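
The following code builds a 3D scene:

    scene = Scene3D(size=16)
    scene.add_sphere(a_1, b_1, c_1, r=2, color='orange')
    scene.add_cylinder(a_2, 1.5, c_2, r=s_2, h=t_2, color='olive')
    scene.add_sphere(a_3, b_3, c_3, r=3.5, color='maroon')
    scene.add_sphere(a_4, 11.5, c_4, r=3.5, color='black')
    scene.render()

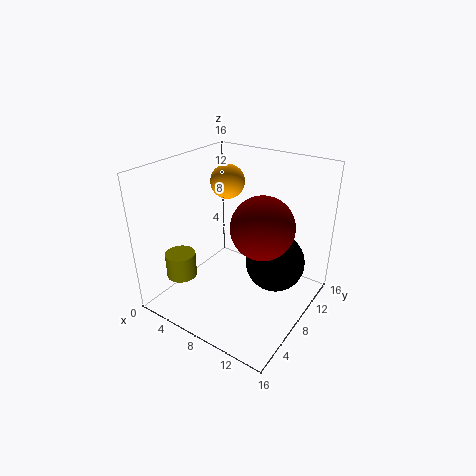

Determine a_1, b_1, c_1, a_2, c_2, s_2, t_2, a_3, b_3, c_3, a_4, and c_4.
a_1 = 4.5; b_1 = 11; c_1 = 13; a_2 = 5.5; c_2 = 6; s_2 = 1.5; t_2 = 2.5; a_3 = 10.5; b_3 = 9; c_3 = 9.5; a_4 = 11; c_4 = 4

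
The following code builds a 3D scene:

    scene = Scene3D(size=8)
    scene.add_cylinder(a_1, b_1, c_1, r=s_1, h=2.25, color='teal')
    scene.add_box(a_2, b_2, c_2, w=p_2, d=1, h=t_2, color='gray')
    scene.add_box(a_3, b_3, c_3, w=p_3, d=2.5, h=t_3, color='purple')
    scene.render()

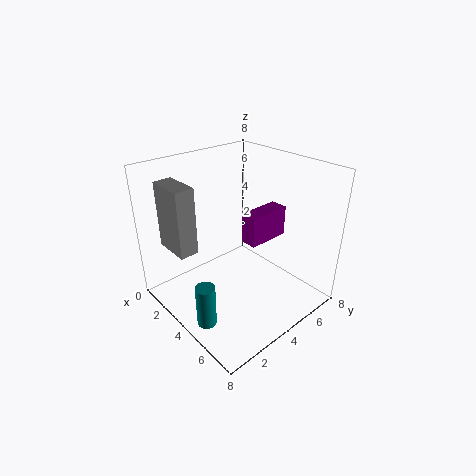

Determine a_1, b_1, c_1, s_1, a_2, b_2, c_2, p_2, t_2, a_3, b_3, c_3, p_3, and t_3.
a_1 = 5.25, b_1 = 0.75, c_1 = 0.75, s_1 = 0.5, a_2 = 1.75, b_2 = 0.5, c_2 = 4, p_2 = 2, t_2 = 3.5, a_3 = 3.75, b_3 = 4.5, c_3 = 3.5, p_3 = 1, t_3 = 1.75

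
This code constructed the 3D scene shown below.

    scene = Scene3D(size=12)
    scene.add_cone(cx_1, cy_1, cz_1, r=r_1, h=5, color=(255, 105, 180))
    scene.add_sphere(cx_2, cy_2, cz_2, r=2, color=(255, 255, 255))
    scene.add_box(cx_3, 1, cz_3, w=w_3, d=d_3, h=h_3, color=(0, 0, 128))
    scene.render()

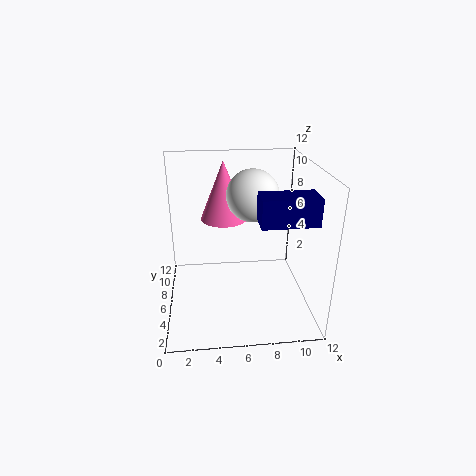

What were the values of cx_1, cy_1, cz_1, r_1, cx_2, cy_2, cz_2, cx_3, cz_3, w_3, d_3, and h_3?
cx_1 = 5
cy_1 = 8
cz_1 = 7
r_1 = 2
cx_2 = 7
cy_2 = 5
cz_2 = 10
cx_3 = 7
cz_3 = 9
w_3 = 4
d_3 = 2
h_3 = 2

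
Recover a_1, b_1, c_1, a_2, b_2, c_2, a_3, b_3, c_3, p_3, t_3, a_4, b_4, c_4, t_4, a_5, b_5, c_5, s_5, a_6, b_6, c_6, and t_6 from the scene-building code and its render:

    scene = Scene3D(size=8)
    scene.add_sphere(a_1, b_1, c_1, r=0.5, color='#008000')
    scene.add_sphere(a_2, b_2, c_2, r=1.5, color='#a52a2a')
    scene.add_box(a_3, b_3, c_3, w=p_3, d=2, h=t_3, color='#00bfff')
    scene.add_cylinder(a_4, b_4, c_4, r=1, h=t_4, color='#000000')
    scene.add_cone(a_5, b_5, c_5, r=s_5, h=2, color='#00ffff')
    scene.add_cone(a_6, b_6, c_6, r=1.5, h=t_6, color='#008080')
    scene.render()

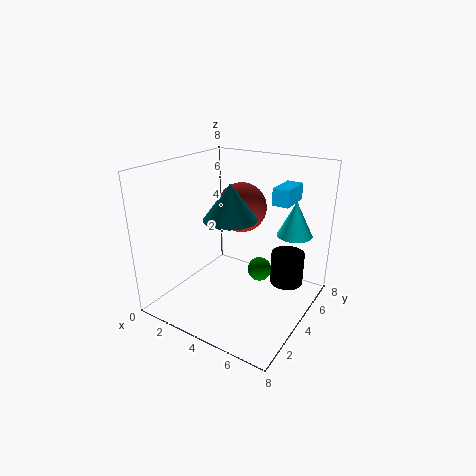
a_1 = 7; b_1 = 1; c_1 = 4.5; a_2 = 3; b_2 = 6; c_2 = 5; a_3 = 5; b_3 = 6; c_3 = 5.5; p_3 = 1; t_3 = 1; a_4 = 6; b_4 = 6.5; c_4 = 0.5; t_4 = 2; a_5 = 6.5; b_5 = 6; c_5 = 4; s_5 = 1; a_6 = 3.5; b_6 = 4; c_6 = 5; t_6 = 2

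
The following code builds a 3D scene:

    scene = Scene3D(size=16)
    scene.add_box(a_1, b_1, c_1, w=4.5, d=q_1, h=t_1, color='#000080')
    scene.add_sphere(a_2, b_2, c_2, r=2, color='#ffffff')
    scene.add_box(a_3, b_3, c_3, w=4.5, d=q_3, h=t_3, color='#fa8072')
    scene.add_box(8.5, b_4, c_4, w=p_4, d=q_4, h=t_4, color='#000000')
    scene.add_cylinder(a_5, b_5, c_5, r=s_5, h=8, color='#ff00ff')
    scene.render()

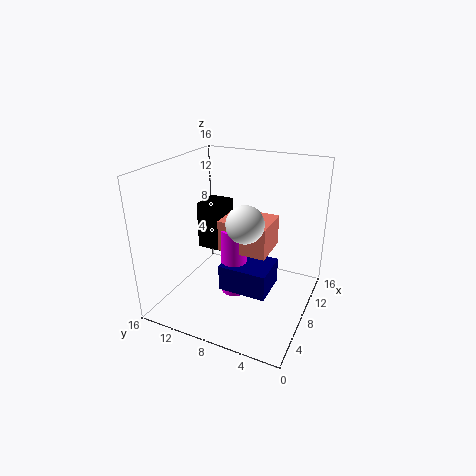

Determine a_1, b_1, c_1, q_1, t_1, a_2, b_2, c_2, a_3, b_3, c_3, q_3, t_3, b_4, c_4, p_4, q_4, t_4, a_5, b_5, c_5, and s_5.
a_1 = 6, b_1 = 4, c_1 = 2, q_1 = 5.5, t_1 = 3, a_2 = 6.5, b_2 = 6.5, c_2 = 10.5, a_3 = 7, b_3 = 4.5, c_3 = 6.5, q_3 = 5.5, t_3 = 3.5, b_4 = 10.5, c_4 = 5.5, p_4 = 3.5, q_4 = 3, t_4 = 5.5, a_5 = 8, b_5 = 8.5, c_5 = 1, s_5 = 1.5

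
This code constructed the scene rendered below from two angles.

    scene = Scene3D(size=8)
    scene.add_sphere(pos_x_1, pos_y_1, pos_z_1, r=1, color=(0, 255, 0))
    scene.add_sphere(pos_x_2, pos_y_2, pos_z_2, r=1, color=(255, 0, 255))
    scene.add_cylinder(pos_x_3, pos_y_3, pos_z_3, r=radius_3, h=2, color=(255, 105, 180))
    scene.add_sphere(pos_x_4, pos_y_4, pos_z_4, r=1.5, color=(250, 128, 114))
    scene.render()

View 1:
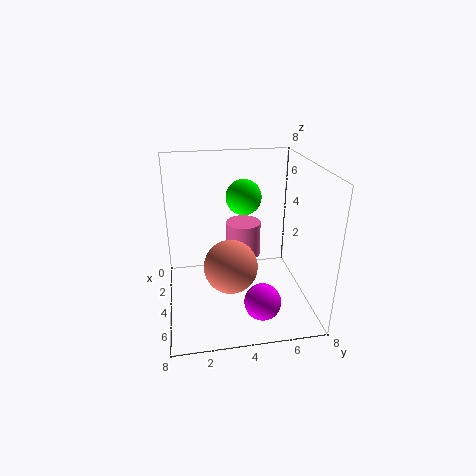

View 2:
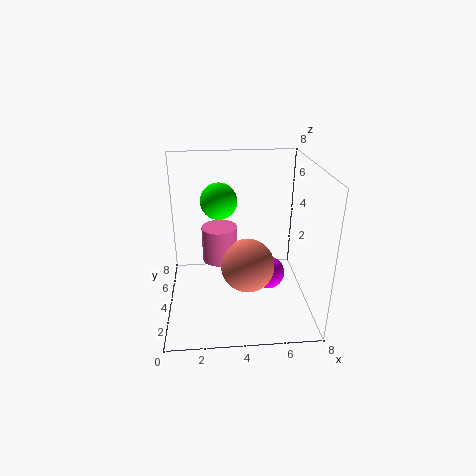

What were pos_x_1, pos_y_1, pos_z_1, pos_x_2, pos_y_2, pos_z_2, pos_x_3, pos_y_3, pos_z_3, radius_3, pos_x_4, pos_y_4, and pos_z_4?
pos_x_1 = 3
pos_y_1 = 4.5
pos_z_1 = 6
pos_x_2 = 6
pos_y_2 = 5
pos_z_2 = 1
pos_x_3 = 3
pos_y_3 = 4.5
pos_z_3 = 2.5
radius_3 = 1
pos_x_4 = 4.5
pos_y_4 = 3.5
pos_z_4 = 2.5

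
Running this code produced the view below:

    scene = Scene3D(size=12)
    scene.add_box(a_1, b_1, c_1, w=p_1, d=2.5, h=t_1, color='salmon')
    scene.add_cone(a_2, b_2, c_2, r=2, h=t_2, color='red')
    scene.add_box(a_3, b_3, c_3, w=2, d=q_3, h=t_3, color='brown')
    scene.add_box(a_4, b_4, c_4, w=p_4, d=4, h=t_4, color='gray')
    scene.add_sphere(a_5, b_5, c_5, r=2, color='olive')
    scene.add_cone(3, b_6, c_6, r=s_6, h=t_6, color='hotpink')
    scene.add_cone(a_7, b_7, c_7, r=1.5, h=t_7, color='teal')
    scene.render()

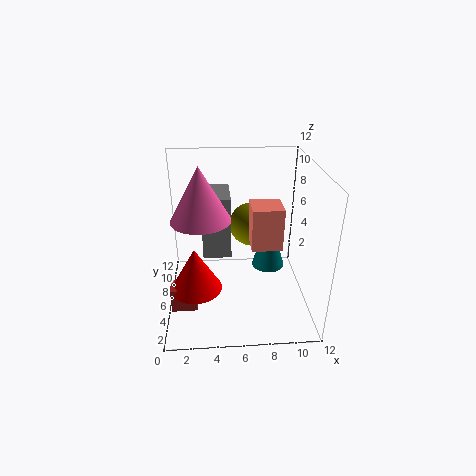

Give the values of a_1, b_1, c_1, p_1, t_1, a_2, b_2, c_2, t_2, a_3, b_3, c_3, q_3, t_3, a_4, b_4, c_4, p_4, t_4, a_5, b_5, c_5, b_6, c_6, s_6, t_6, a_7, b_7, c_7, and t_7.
a_1 = 7; b_1 = 4.5; c_1 = 5.5; p_1 = 2.5; t_1 = 3.5; a_2 = 2.5; b_2 = 3.5; c_2 = 3; t_2 = 3.5; a_3 = 0.5; b_3 = 2.5; c_3 = 1.5; q_3 = 1.5; t_3 = 2; a_4 = 3; b_4 = 7; c_4 = 3.5; p_4 = 2.5; t_4 = 5.5; a_5 = 7.5; b_5 = 9.5; c_5 = 5.5; b_6 = 6.5; c_6 = 7.5; s_6 = 2.5; t_6 = 4.5; a_7 = 9; b_7 = 8; c_7 = 2; t_7 = 5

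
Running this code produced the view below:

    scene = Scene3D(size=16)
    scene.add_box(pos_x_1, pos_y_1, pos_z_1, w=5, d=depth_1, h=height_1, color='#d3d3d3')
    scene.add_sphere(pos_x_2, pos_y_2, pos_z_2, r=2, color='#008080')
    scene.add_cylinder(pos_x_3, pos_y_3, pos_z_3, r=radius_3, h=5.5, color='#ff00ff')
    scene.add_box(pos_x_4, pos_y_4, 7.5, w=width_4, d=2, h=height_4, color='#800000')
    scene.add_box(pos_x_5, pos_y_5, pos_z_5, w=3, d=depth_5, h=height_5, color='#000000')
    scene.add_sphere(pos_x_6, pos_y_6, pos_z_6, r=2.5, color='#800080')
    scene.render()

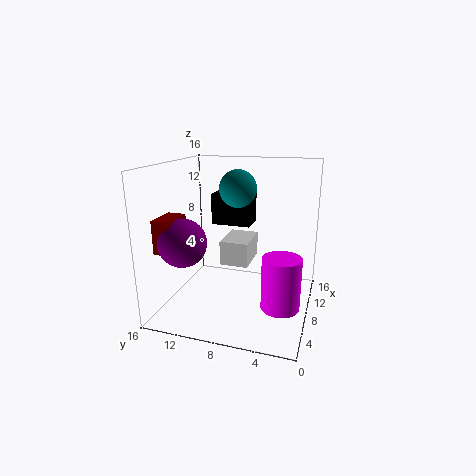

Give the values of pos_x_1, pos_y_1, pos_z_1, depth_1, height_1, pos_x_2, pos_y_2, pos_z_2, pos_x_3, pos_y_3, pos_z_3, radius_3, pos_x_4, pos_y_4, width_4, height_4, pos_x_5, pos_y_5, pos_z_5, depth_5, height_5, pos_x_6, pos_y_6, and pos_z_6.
pos_x_1 = 10; pos_y_1 = 7.5; pos_z_1 = 3.5; depth_1 = 3.5; height_1 = 3; pos_x_2 = 8; pos_y_2 = 8; pos_z_2 = 13.5; pos_x_3 = 5; pos_y_3 = 2.5; pos_z_3 = 2; radius_3 = 2; pos_x_4 = 2; pos_y_4 = 13; width_4 = 3.5; height_4 = 3.5; pos_x_5 = 9; pos_y_5 = 7; pos_z_5 = 9; depth_5 = 4.5; height_5 = 3.5; pos_x_6 = 3.5; pos_y_6 = 12.5; pos_z_6 = 8.5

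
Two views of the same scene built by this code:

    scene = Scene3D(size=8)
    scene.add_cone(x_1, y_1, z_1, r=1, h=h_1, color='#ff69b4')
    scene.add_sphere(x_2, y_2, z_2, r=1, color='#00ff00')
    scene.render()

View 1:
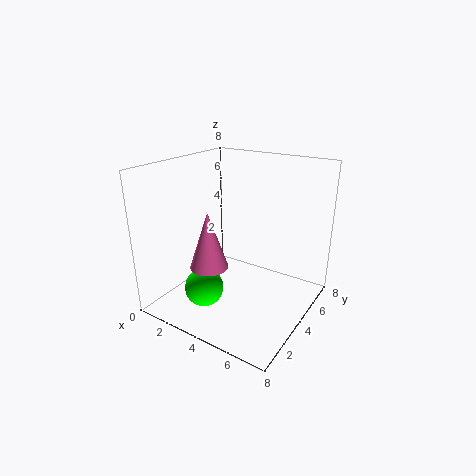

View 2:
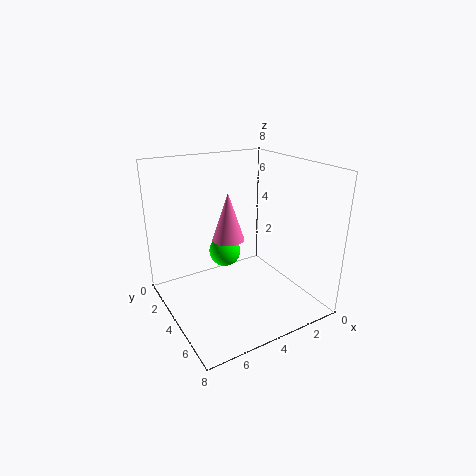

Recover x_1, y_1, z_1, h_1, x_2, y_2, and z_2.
x_1 = 3.5
y_1 = 2
z_1 = 3
h_1 = 3
x_2 = 3.5
y_2 = 1.5
z_2 = 2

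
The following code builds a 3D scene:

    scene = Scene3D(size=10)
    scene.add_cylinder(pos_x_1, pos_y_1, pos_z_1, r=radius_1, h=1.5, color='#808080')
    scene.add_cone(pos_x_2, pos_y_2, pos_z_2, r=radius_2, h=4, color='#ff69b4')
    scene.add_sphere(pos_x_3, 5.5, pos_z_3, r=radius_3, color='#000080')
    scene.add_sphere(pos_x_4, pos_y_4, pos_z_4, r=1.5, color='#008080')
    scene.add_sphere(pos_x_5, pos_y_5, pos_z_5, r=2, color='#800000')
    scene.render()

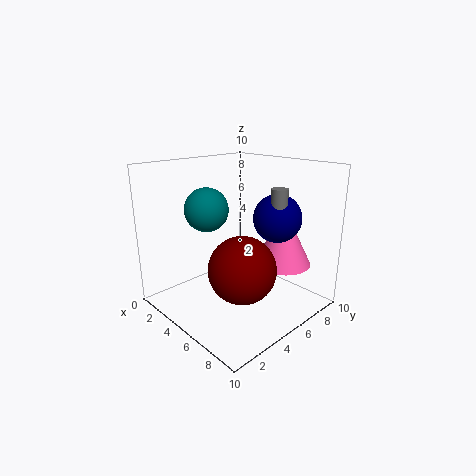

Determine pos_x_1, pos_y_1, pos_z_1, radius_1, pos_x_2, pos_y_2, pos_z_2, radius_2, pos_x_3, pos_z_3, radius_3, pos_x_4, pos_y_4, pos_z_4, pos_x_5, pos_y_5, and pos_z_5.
pos_x_1 = 8.5, pos_y_1 = 5, pos_z_1 = 7.5, radius_1 = 0.5, pos_x_2 = 7, pos_y_2 = 7.5, pos_z_2 = 3, radius_2 = 2, pos_x_3 = 8, pos_z_3 = 7, radius_3 = 1.5, pos_x_4 = 3.5, pos_y_4 = 3.5, pos_z_4 = 7, pos_x_5 = 8, pos_y_5 = 2.5, pos_z_5 = 4.5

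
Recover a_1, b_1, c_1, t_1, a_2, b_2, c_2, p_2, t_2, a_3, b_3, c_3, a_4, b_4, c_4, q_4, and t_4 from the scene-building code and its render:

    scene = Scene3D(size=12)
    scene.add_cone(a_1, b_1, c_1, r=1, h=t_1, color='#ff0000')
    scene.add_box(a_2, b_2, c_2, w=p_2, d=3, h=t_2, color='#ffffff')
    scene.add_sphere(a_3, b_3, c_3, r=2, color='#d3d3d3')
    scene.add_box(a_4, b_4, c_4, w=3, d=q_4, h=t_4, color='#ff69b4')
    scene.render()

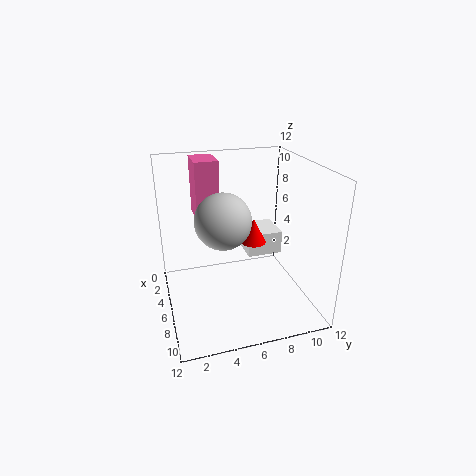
a_1 = 7; b_1 = 7; c_1 = 6; t_1 = 2; a_2 = 3; b_2 = 7; c_2 = 4; p_2 = 3; t_2 = 2; a_3 = 9; b_3 = 4; c_3 = 9; a_4 = 1; b_4 = 3; c_4 = 7; q_4 = 2; t_4 = 5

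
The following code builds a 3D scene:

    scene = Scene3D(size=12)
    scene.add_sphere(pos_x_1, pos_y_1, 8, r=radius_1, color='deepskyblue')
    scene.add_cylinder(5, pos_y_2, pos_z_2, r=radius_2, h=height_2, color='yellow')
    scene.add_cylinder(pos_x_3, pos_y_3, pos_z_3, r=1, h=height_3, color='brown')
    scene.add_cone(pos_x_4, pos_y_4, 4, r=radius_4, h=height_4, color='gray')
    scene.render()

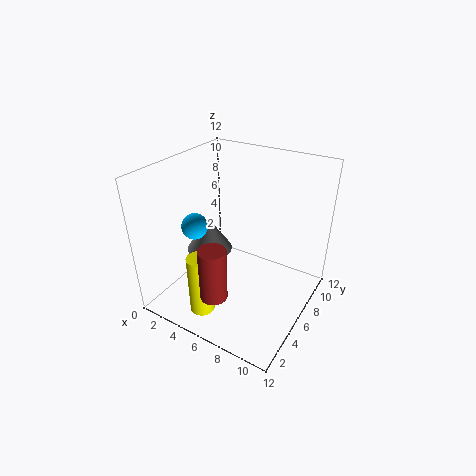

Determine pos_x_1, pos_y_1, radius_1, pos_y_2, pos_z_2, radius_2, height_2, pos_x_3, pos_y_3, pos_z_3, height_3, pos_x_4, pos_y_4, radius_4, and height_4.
pos_x_1 = 4; pos_y_1 = 3; radius_1 = 1; pos_y_2 = 2; pos_z_2 = 1; radius_2 = 1; height_2 = 5; pos_x_3 = 7; pos_y_3 = 1; pos_z_3 = 4; height_3 = 4; pos_x_4 = 3; pos_y_4 = 6; radius_4 = 2; height_4 = 3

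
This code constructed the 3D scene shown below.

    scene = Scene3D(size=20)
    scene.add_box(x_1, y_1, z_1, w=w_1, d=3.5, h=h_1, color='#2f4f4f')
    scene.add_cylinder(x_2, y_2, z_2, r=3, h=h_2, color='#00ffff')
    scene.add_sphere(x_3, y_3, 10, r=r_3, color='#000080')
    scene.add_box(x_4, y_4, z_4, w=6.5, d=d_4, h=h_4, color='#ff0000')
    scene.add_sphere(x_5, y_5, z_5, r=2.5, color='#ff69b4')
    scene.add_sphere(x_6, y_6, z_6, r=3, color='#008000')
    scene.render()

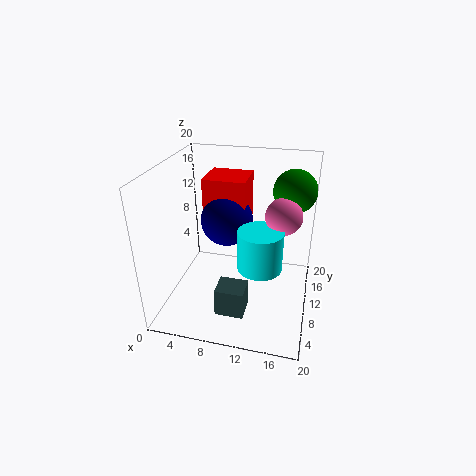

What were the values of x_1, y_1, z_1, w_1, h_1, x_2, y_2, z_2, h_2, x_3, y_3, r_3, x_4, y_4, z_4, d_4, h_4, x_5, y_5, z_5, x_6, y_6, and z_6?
x_1 = 8; y_1 = 4.5; z_1 = 0.5; w_1 = 4; h_1 = 4; x_2 = 13.5; y_2 = 8; z_2 = 7; h_2 = 5.5; x_3 = 7; y_3 = 15; r_3 = 4; x_4 = 3.5; y_4 = 14; z_4 = 9; d_4 = 6; h_4 = 7.5; x_5 = 16; y_5 = 11; z_5 = 13.5; x_6 = 17; y_6 = 14; z_6 = 16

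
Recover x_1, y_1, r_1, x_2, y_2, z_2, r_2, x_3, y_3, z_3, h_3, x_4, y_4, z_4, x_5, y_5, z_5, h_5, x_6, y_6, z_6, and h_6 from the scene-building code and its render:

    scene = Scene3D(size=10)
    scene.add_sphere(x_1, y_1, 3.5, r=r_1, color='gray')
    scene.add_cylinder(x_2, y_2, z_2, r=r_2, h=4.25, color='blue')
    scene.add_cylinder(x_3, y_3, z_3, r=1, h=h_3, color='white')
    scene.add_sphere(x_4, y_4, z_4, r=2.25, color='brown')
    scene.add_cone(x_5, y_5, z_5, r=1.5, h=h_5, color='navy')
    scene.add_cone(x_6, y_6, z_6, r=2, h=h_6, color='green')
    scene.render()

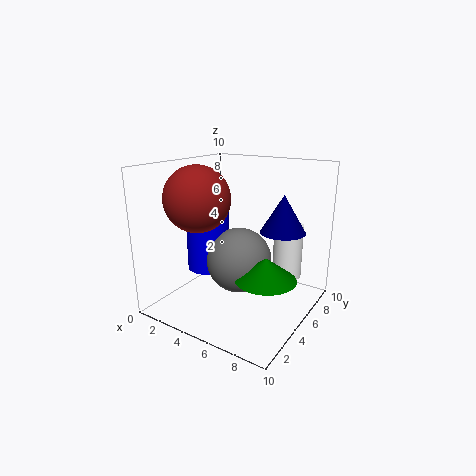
x_1 = 5.25
y_1 = 4.75
r_1 = 2.25
x_2 = 2.75
y_2 = 4.5
z_2 = 2.5
r_2 = 1.5
x_3 = 8
y_3 = 6.75
z_3 = 2.25
h_3 = 3.75
x_4 = 2.75
y_4 = 3.5
z_4 = 7.75
x_5 = 8
y_5 = 5.75
z_5 = 5.75
h_5 = 2.5
x_6 = 7.75
y_6 = 4
z_6 = 3
h_6 = 1.5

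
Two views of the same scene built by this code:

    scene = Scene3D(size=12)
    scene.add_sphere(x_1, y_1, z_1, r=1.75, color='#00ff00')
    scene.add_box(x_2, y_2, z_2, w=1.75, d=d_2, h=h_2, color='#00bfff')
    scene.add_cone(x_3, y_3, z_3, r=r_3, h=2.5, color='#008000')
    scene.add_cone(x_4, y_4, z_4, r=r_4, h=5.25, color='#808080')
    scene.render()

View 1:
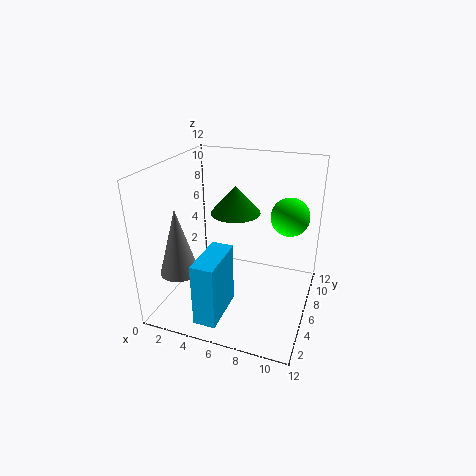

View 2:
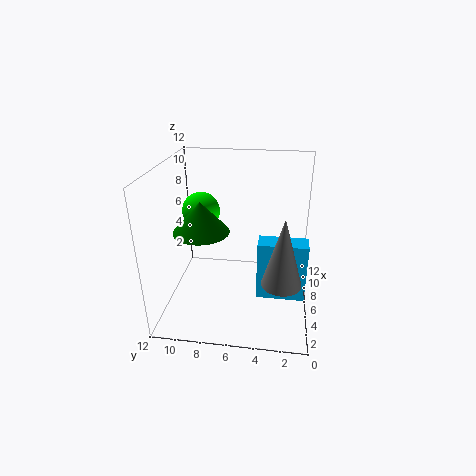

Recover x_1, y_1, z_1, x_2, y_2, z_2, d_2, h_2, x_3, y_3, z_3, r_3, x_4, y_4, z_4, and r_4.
x_1 = 9.5; y_1 = 10; z_1 = 6.75; x_2 = 4.5; y_2 = 0.25; z_2 = 1.25; d_2 = 4; h_2 = 5; x_3 = 4.75; y_3 = 8.75; z_3 = 7; r_3 = 2.25; x_4 = 2.5; y_4 = 2.25; z_4 = 4.25; r_4 = 1.5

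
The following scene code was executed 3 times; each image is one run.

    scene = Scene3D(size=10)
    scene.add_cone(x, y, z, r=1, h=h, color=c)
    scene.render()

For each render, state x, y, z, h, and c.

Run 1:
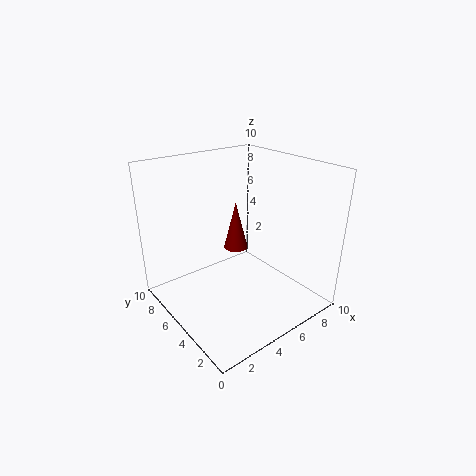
x = 7.5; y = 8.5; z = 2; h = 4; c = 'maroon'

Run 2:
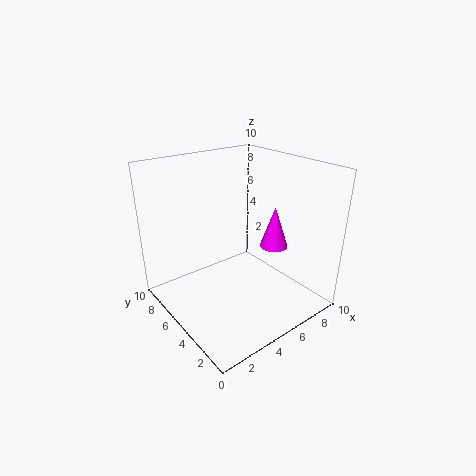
x = 7.5; y = 4; z = 4; h = 3; c = 'magenta'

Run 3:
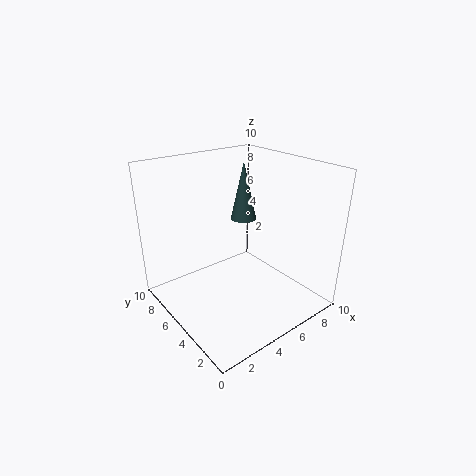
x = 7.5; y = 7.5; z = 5; h = 4.5; c = 'darkslategray'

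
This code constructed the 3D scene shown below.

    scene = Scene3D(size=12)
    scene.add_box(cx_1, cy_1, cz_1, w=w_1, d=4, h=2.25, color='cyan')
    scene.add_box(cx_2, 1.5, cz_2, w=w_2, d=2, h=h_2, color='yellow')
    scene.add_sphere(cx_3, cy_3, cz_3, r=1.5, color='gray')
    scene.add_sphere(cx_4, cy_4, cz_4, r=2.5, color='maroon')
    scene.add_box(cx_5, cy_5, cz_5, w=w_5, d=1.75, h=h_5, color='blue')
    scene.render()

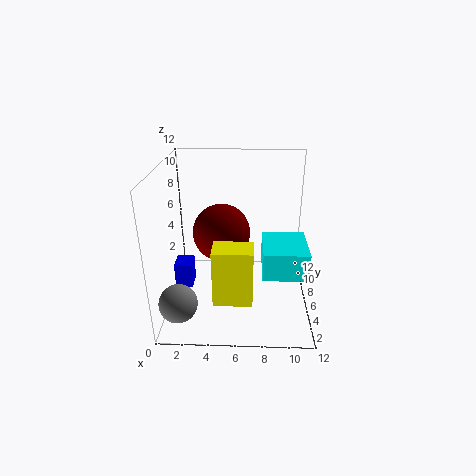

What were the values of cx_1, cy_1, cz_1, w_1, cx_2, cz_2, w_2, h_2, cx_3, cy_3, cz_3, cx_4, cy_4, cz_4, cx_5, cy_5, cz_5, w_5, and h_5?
cx_1 = 8, cy_1 = 2.75, cz_1 = 4, w_1 = 3.5, cx_2 = 4.25, cz_2 = 2.5, w_2 = 3, h_2 = 4.5, cx_3 = 1.5, cy_3 = 2, cz_3 = 2.25, cx_4 = 4.5, cy_4 = 7.5, cz_4 = 5.75, cx_5 = 0.5, cy_5 = 5.5, cz_5 = 1.25, w_5 = 1.5, h_5 = 2.25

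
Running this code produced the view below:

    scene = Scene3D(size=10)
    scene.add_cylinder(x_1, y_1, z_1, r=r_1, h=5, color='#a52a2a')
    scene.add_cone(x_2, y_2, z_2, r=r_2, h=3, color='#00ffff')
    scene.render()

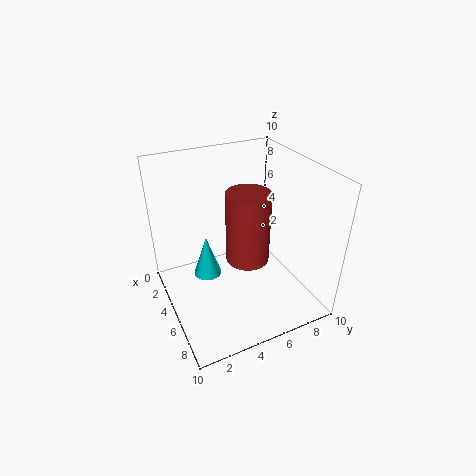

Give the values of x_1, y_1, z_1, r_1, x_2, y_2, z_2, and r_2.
x_1 = 5.5
y_1 = 5.5
z_1 = 3.5
r_1 = 1.5
x_2 = 4
y_2 = 3
z_2 = 2
r_2 = 1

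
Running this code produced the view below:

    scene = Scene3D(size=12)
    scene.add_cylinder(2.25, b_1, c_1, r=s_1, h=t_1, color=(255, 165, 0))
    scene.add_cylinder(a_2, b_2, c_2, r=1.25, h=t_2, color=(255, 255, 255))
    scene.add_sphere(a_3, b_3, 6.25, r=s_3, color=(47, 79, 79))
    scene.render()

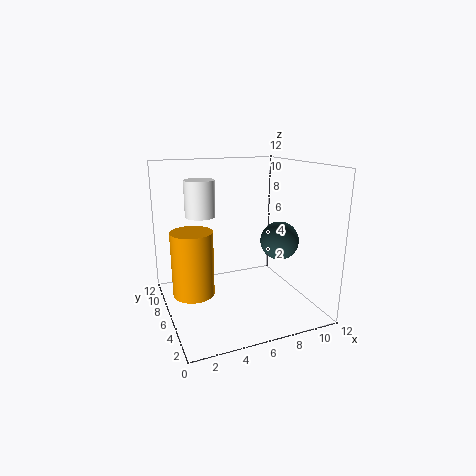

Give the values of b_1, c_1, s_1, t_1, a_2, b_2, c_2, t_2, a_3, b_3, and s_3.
b_1 = 6.75
c_1 = 1.25
s_1 = 1.75
t_1 = 5.5
a_2 = 3.25
b_2 = 7.5
c_2 = 7.75
t_2 = 3
a_3 = 8.5
b_3 = 3.5
s_3 = 1.5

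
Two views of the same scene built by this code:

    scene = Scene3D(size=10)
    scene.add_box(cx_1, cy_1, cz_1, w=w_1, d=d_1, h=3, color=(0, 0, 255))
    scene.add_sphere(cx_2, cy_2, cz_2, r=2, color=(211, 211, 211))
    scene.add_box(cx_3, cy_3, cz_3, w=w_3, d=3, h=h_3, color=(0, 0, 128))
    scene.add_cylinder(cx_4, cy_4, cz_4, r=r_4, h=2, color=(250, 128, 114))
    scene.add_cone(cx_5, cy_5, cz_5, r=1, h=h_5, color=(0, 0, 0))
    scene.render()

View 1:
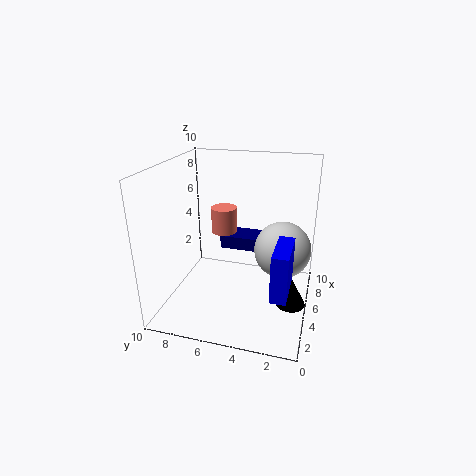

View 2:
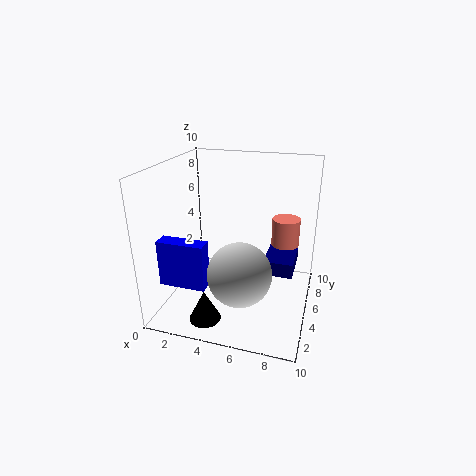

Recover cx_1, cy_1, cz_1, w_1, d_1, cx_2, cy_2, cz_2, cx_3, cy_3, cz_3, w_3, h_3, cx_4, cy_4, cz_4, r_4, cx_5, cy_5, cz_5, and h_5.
cx_1 = 1, cy_1 = 1, cz_1 = 3, w_1 = 3, d_1 = 1, cx_2 = 6, cy_2 = 2, cz_2 = 4, cx_3 = 7, cy_3 = 4, cz_3 = 3, w_3 = 2, h_3 = 1, cx_4 = 8, cy_4 = 7, cz_4 = 4, r_4 = 1, cx_5 = 4, cy_5 = 1, cz_5 = 1, h_5 = 2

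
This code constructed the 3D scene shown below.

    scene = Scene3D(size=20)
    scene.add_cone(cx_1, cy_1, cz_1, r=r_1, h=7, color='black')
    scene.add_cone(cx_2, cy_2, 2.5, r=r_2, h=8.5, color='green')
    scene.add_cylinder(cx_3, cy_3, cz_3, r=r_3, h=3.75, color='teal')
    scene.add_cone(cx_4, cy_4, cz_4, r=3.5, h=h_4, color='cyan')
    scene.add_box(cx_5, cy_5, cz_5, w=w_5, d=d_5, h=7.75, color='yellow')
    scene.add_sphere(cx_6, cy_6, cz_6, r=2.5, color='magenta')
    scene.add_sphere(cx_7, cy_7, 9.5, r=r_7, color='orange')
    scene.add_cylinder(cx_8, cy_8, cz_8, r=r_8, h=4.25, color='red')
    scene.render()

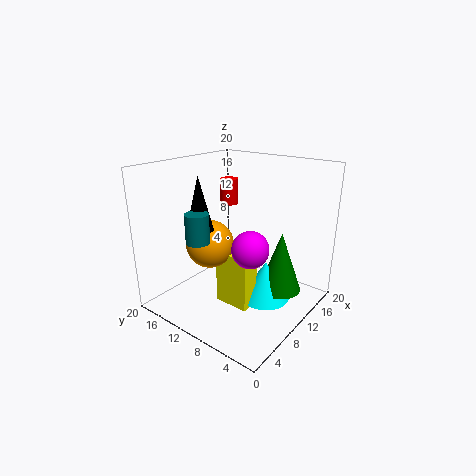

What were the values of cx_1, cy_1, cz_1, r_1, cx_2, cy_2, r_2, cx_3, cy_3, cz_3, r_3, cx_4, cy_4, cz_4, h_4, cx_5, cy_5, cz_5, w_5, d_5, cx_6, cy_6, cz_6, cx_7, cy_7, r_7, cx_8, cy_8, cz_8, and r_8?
cx_1 = 5, cy_1 = 12.25, cz_1 = 12.25, r_1 = 1.75, cx_2 = 13, cy_2 = 4.75, r_2 = 3, cx_3 = 3.5, cy_3 = 11.25, cz_3 = 11.25, r_3 = 1.5, cx_4 = 11.5, cy_4 = 6.25, cz_4 = 1.25, h_4 = 5.5, cx_5 = 7.25, cy_5 = 6.75, cz_5 = 0.75, w_5 = 2.75, d_5 = 5, cx_6 = 8.75, cy_6 = 7, cz_6 = 9.5, cx_7 = 7, cy_7 = 12.5, r_7 = 3.25, cx_8 = 18.25, cy_8 = 18.25, cz_8 = 11.5, r_8 = 1.5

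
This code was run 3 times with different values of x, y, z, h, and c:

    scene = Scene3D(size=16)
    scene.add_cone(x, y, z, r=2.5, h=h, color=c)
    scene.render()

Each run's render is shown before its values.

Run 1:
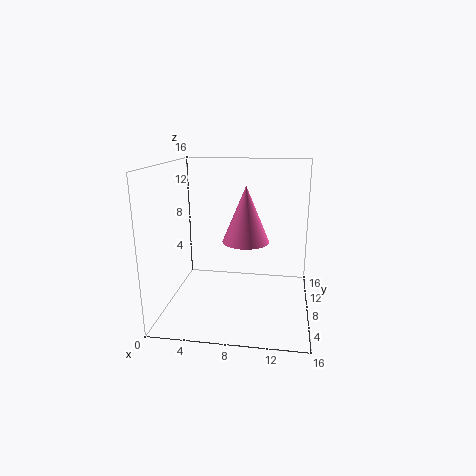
x = 9, y = 7, z = 8, h = 6, c = 'hotpink'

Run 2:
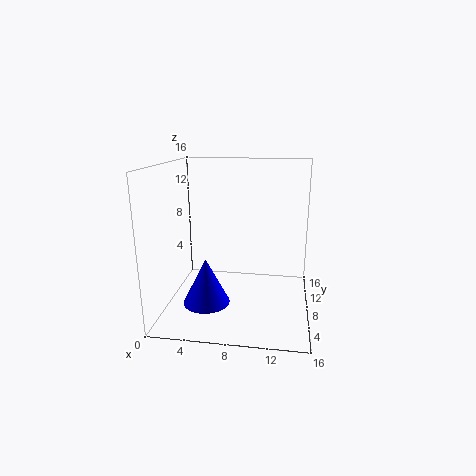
x = 5, y = 5, z = 1.5, h = 5, c = 'blue'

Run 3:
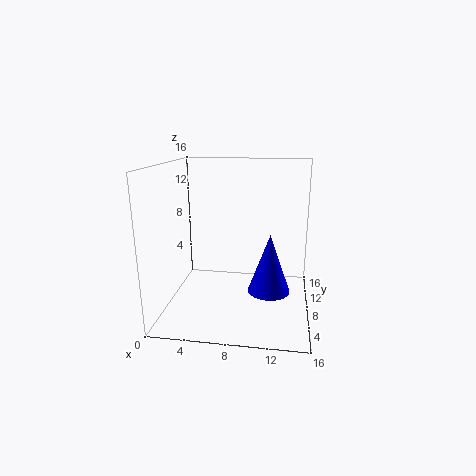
x = 11.5, y = 9.5, z = 1, h = 7, c = 'blue'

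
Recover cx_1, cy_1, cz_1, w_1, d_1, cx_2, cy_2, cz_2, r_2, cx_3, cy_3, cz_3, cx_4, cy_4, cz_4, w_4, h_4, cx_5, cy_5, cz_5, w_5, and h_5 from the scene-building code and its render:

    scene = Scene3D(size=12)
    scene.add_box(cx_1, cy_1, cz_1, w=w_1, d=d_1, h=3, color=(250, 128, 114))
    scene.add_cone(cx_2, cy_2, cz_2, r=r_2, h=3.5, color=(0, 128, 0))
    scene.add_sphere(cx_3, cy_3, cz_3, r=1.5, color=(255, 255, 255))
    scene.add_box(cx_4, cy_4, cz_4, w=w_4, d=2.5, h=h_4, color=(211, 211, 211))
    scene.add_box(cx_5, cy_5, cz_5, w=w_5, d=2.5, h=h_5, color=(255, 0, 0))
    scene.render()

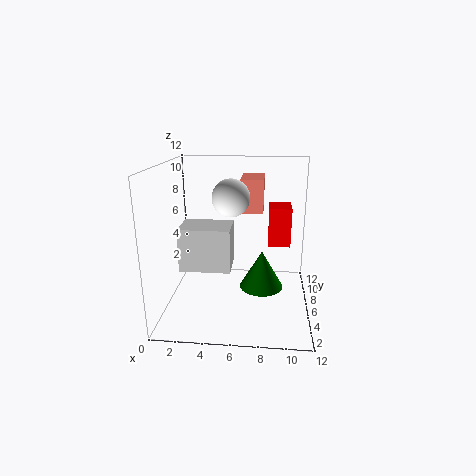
cx_1 = 6; cy_1 = 8; cz_1 = 7.5; w_1 = 2; d_1 = 3.5; cx_2 = 8; cy_2 = 8; cz_2 = 0.5; r_2 = 2; cx_3 = 5.5; cy_3 = 5.5; cz_3 = 9.5; cx_4 = 2.5; cy_4 = 0.5; cz_4 = 5.5; w_4 = 3.5; h_4 = 3; cx_5 = 8.5; cy_5 = 8; cz_5 = 4.5; w_5 = 2; h_5 = 3.5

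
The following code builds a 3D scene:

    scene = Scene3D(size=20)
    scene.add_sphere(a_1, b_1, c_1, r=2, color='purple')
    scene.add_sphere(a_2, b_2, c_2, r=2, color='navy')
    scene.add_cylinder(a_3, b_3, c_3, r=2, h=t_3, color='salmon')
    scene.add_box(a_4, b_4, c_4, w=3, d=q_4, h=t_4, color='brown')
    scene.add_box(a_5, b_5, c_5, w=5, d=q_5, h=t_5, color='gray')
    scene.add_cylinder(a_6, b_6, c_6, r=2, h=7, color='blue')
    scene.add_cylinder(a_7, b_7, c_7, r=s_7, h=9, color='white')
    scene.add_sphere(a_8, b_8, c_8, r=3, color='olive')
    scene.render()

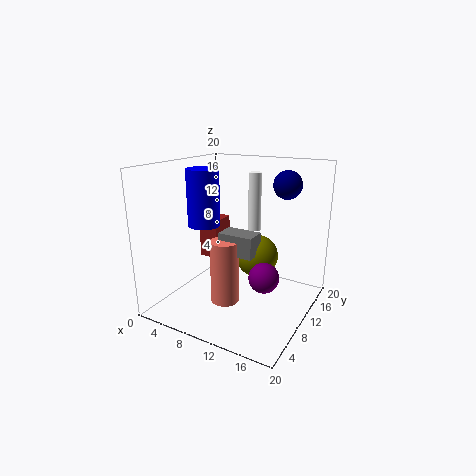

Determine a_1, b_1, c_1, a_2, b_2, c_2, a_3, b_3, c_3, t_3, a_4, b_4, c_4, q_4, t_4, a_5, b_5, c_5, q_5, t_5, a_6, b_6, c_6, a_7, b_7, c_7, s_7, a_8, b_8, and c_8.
a_1 = 15; b_1 = 8; c_1 = 6; a_2 = 15; b_2 = 15; c_2 = 17; a_3 = 9; b_3 = 8; c_3 = 1; t_3 = 9; a_4 = 2; b_4 = 12; c_4 = 5; q_4 = 4; t_4 = 6; a_5 = 8; b_5 = 8; c_5 = 8; q_5 = 3; t_5 = 3; a_6 = 8; b_6 = 5; c_6 = 13; a_7 = 9; b_7 = 17; c_7 = 9; s_7 = 1; a_8 = 12; b_8 = 12; c_8 = 7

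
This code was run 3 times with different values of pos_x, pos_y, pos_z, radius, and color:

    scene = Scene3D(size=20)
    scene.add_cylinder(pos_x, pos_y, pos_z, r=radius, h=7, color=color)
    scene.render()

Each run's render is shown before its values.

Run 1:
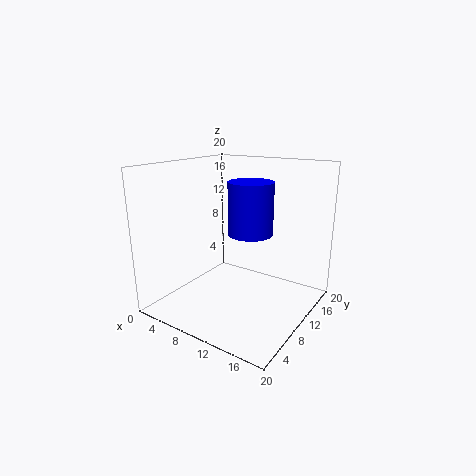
pos_x = 12, pos_y = 10, pos_z = 11, radius = 3, color = 'blue'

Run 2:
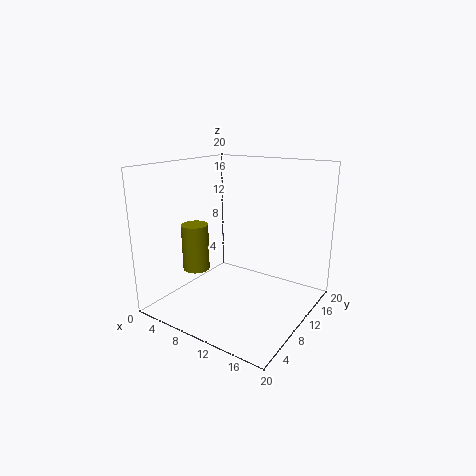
pos_x = 3, pos_y = 9, pos_z = 4, radius = 2, color = 'olive'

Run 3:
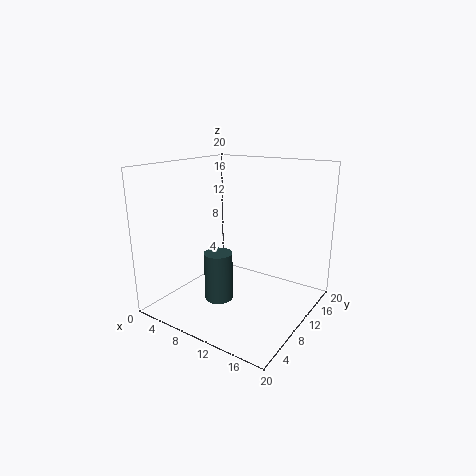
pos_x = 8, pos_y = 8, pos_z = 1, radius = 2, color = 'darkslategray'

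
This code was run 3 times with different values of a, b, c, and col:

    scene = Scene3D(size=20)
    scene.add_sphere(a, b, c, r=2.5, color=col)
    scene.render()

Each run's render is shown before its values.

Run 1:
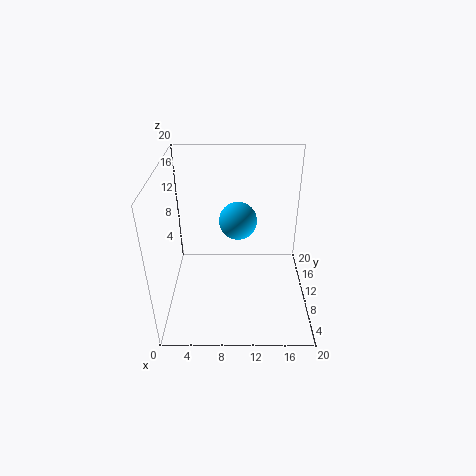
a = 10, b = 9.5, c = 13, col = 'deepskyblue'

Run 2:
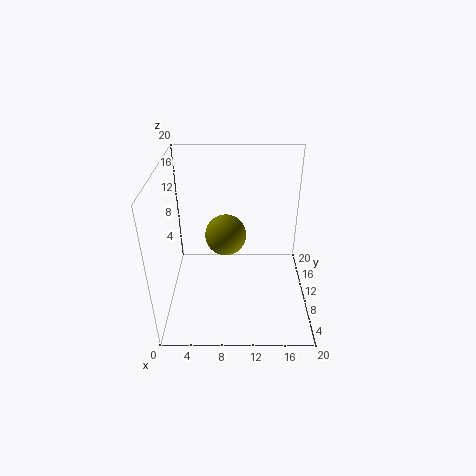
a = 8.5, b = 6, c = 13, col = 'olive'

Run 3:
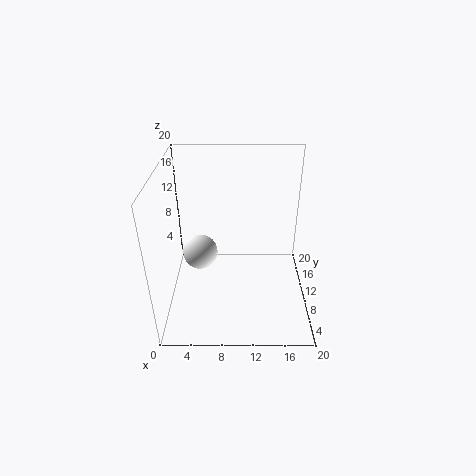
a = 4.5, b = 11, c = 7, col = 'white'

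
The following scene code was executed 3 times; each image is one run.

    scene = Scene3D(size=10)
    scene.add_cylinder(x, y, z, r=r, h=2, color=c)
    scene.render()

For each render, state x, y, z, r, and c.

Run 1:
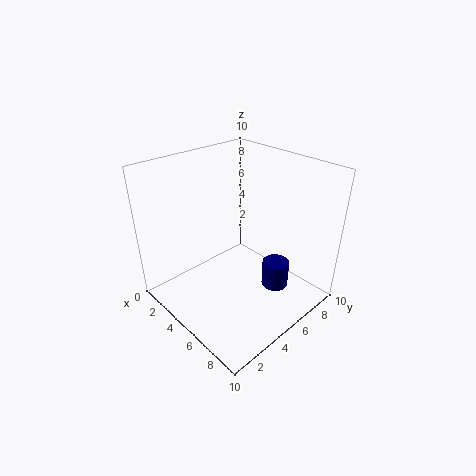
x = 6.5; y = 7.5; z = 0.5; r = 1; c = 'navy'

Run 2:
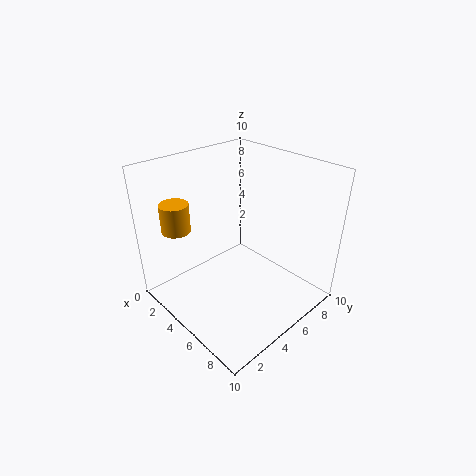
x = 2; y = 2; z = 5.5; r = 1; c = 'orange'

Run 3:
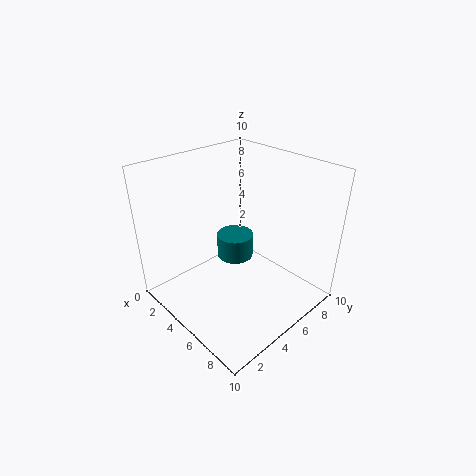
x = 2; y = 7.5; z = 1; r = 1.5; c = 'teal'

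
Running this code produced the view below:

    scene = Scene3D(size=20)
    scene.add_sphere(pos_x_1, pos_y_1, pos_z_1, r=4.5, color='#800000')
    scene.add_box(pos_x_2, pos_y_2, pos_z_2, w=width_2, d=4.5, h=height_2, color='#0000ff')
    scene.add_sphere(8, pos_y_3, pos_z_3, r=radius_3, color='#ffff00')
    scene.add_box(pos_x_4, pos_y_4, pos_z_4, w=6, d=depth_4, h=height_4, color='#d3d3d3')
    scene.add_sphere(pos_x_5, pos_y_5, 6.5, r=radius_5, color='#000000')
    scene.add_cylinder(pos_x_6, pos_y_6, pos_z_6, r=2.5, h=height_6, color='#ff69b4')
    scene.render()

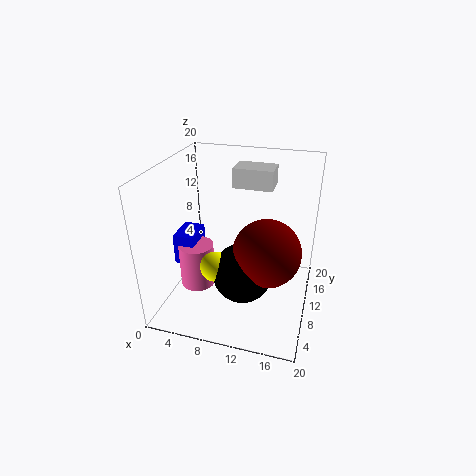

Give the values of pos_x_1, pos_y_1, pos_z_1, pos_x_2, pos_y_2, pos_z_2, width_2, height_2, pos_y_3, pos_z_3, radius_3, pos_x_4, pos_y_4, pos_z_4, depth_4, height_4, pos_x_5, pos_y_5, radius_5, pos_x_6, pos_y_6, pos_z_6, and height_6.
pos_x_1 = 14.5
pos_y_1 = 8
pos_z_1 = 9.5
pos_x_2 = 1
pos_y_2 = 8
pos_z_2 = 5.5
width_2 = 3
height_2 = 4.5
pos_y_3 = 6
pos_z_3 = 7.5
radius_3 = 2
pos_x_4 = 7.5
pos_y_4 = 15.5
pos_z_4 = 15
depth_4 = 4
height_4 = 3
pos_x_5 = 11.5
pos_y_5 = 7
radius_5 = 4
pos_x_6 = 4
pos_y_6 = 9
pos_z_6 = 2
height_6 = 6.5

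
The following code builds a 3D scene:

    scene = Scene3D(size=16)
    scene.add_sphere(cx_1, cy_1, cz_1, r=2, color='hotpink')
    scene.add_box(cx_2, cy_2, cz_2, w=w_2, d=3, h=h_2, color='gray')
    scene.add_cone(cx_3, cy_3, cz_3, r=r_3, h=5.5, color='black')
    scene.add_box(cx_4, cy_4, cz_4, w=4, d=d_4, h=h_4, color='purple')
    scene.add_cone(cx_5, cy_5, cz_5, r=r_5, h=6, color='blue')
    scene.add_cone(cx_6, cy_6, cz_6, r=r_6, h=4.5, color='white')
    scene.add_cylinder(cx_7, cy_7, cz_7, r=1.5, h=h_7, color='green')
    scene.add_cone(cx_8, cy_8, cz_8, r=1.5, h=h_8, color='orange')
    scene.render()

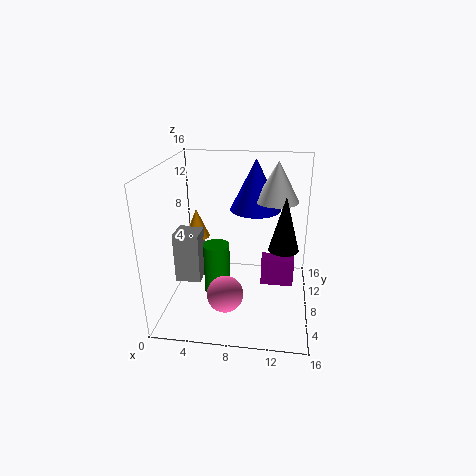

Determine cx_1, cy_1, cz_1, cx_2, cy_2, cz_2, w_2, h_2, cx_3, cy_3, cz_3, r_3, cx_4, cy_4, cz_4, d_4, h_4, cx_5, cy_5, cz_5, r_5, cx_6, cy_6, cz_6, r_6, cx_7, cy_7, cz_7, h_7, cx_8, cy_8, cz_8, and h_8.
cx_1 = 7, cy_1 = 5, cz_1 = 2.5, cx_2 = 0.5, cy_2 = 7.5, cz_2 = 2, w_2 = 3, h_2 = 6, cx_3 = 13, cy_3 = 5, cz_3 = 8.5, r_3 = 1.5, cx_4 = 10.5, cy_4 = 10.5, cz_4 = 0.5, d_4 = 2, h_4 = 3.5, cx_5 = 9.5, cy_5 = 12, cz_5 = 10, r_5 = 3, cx_6 = 12, cy_6 = 11, cz_6 = 11.5, r_6 = 2.5, cx_7 = 5.5, cy_7 = 8, cz_7 = 1, h_7 = 6, cx_8 = 2.5, cy_8 = 11, cz_8 = 6.5, h_8 = 3.5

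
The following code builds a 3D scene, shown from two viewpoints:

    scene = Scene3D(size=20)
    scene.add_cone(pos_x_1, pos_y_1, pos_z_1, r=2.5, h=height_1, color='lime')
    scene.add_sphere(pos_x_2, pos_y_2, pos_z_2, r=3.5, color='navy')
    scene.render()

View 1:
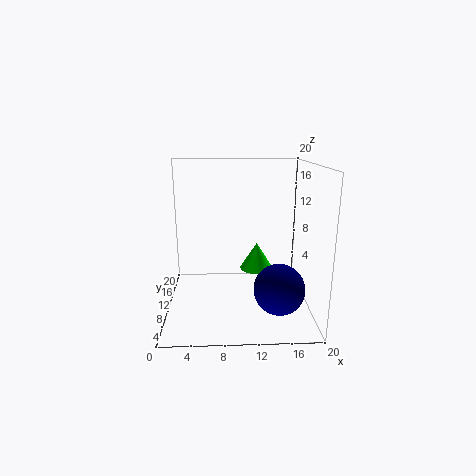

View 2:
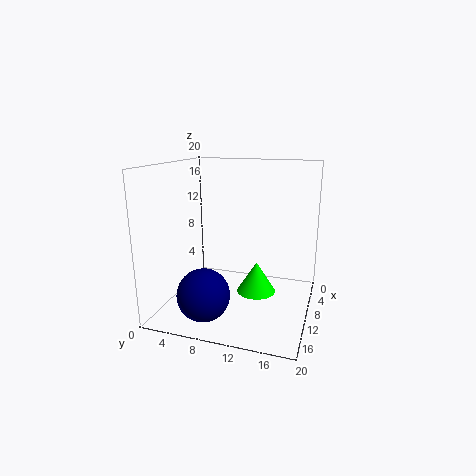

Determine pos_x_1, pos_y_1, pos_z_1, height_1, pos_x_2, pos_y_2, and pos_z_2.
pos_x_1 = 13
pos_y_1 = 13.5
pos_z_1 = 4
height_1 = 4
pos_x_2 = 15.5
pos_y_2 = 7
pos_z_2 = 3.5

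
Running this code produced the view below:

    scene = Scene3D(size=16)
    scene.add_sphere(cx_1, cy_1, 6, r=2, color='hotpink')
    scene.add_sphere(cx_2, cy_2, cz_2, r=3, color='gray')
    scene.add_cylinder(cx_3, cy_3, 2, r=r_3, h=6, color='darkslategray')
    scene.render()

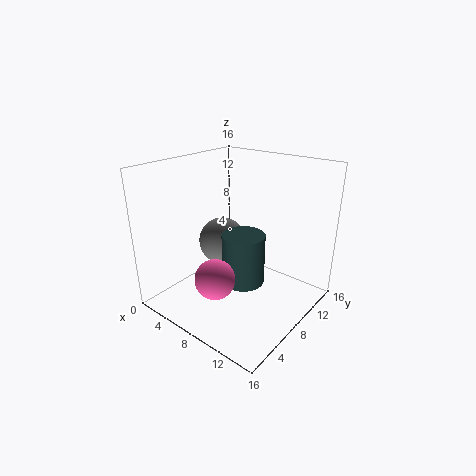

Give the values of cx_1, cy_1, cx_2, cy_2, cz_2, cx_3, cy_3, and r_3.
cx_1 = 9.5; cy_1 = 2.5; cx_2 = 3; cy_2 = 11; cz_2 = 5; cx_3 = 8; cy_3 = 9; r_3 = 2.5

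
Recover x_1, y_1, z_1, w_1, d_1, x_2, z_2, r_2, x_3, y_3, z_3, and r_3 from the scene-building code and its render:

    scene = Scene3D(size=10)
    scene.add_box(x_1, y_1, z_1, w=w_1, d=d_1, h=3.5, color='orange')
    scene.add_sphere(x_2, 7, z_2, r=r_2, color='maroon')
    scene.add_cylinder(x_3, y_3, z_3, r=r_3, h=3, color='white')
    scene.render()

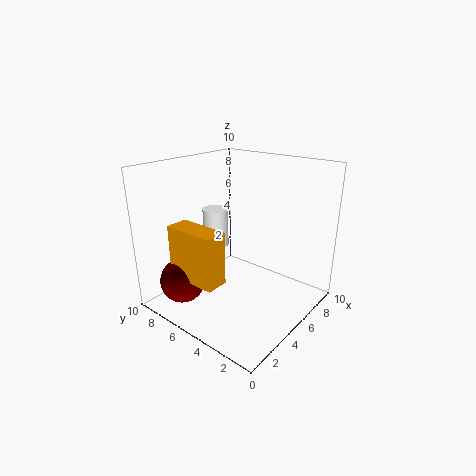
x_1 = 1; y_1 = 4; z_1 = 3; w_1 = 1.5; d_1 = 3.5; x_2 = 1.5; z_2 = 2.5; r_2 = 1.5; x_3 = 6.5; y_3 = 8.5; z_3 = 3; r_3 = 1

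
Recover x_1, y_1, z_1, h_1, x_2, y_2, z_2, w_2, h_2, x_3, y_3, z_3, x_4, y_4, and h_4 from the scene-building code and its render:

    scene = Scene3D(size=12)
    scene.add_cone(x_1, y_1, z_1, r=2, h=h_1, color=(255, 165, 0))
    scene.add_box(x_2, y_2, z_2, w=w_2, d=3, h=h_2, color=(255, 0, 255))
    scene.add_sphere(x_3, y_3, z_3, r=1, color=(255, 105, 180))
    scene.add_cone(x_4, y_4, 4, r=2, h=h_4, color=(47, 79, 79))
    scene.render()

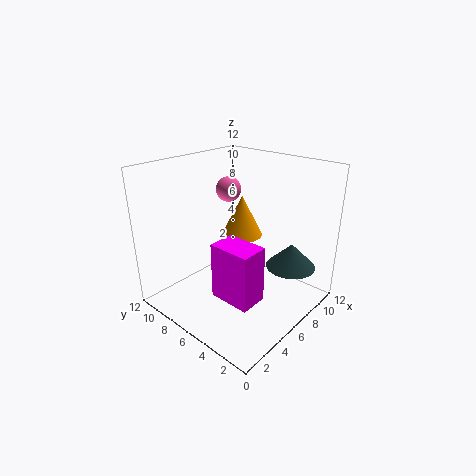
x_1 = 10
y_1 = 9
z_1 = 4
h_1 = 4
x_2 = 1
y_2 = 1
z_2 = 4
w_2 = 2
h_2 = 4
x_3 = 6
y_3 = 7
z_3 = 10
x_4 = 8
y_4 = 2
h_4 = 2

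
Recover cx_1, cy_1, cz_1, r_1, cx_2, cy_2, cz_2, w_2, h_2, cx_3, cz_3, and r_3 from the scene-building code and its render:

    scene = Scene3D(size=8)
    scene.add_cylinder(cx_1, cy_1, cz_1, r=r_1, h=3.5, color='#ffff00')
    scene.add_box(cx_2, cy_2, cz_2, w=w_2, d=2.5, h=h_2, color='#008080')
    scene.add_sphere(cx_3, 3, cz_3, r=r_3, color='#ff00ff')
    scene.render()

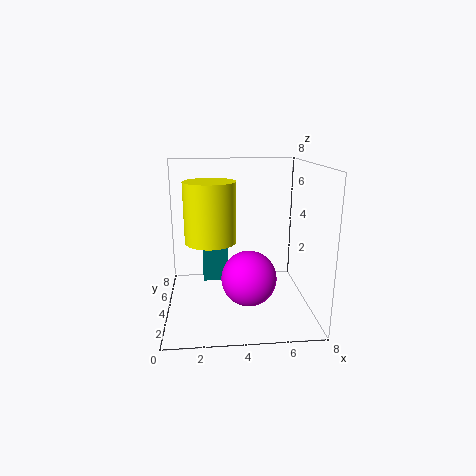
cx_1 = 2.5
cy_1 = 5
cz_1 = 3.5
r_1 = 1.5
cx_2 = 2
cy_2 = 5
cz_2 = 1
w_2 = 1.5
h_2 = 3.5
cx_3 = 4.5
cz_3 = 2
r_3 = 1.5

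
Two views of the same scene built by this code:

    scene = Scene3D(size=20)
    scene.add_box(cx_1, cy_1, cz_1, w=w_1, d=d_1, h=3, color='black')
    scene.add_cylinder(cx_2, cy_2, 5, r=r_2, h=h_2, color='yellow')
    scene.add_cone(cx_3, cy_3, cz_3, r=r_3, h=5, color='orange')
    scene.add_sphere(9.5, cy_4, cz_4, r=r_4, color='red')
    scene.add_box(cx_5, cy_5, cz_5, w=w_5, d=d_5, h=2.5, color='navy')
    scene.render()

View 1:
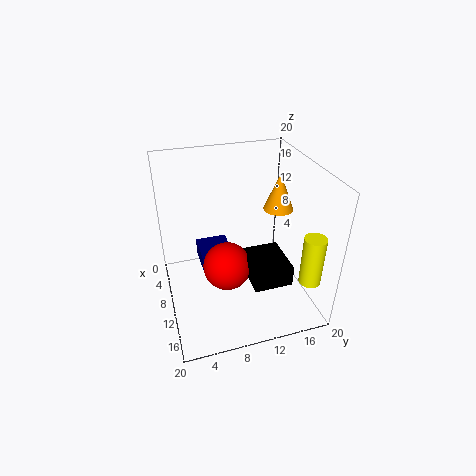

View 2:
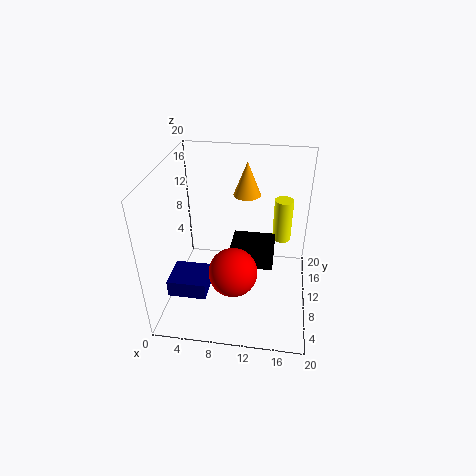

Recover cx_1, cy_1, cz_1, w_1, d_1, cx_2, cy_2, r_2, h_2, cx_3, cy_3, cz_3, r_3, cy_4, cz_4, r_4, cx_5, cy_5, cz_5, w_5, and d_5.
cx_1 = 8.5
cy_1 = 11
cz_1 = 4
w_1 = 6.5
d_1 = 5.5
cx_2 = 16
cy_2 = 18.5
r_2 = 1.5
h_2 = 7
cx_3 = 10.5
cy_3 = 15.5
cz_3 = 14
r_3 = 2
cy_4 = 8.5
cz_4 = 5
r_4 = 3.5
cx_5 = 0.5
cy_5 = 5.5
cz_5 = 2
w_5 = 5.5
d_5 = 5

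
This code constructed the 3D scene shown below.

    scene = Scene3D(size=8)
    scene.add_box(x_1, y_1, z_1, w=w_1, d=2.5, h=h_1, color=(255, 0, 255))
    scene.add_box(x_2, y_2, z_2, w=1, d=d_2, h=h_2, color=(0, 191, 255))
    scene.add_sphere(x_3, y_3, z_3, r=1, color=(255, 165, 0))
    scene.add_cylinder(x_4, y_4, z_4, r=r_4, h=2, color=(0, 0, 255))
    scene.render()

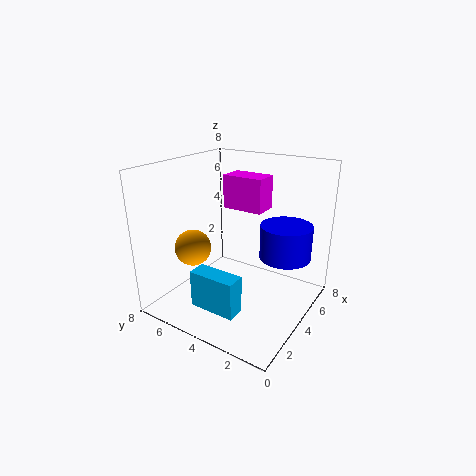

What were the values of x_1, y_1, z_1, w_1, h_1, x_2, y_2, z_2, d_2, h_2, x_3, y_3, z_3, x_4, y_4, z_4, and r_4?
x_1 = 5.5; y_1 = 3.5; z_1 = 5; w_1 = 1.5; h_1 = 2; x_2 = 1; y_2 = 2.5; z_2 = 1; d_2 = 2.5; h_2 = 2; x_3 = 2.5; y_3 = 6; z_3 = 3.5; x_4 = 6; y_4 = 2; z_4 = 2.5; r_4 = 1.5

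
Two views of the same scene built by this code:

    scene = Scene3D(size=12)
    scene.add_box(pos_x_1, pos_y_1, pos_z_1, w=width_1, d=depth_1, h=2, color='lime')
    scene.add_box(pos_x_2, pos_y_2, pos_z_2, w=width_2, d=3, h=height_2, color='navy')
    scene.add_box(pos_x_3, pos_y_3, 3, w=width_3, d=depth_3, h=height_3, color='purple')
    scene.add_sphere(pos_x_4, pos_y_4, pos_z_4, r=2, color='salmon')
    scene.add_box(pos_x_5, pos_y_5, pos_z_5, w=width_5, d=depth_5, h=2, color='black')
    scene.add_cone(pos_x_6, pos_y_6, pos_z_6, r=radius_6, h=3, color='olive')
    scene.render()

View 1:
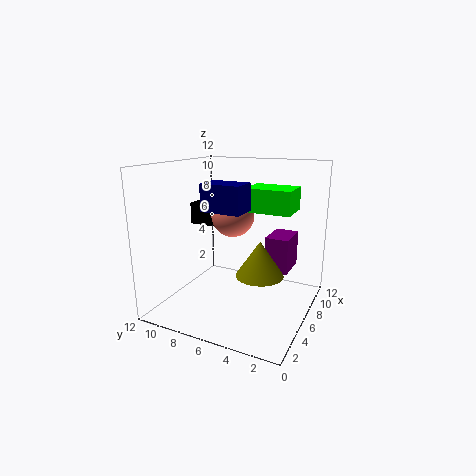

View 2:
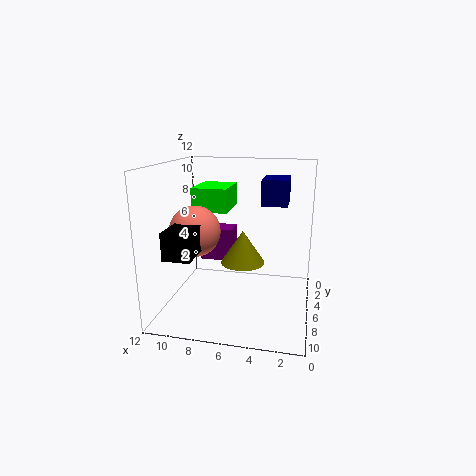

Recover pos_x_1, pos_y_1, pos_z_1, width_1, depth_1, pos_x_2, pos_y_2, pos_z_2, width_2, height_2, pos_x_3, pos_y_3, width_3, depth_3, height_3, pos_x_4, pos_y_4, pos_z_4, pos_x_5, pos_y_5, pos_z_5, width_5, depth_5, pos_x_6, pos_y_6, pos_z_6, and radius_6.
pos_x_1 = 7
pos_y_1 = 2
pos_z_1 = 8
width_1 = 3
depth_1 = 4
pos_x_2 = 2
pos_y_2 = 4
pos_z_2 = 9
width_2 = 2
height_2 = 2
pos_x_3 = 7
pos_y_3 = 2
width_3 = 3
depth_3 = 2
height_3 = 3
pos_x_4 = 9
pos_y_4 = 8
pos_z_4 = 7
pos_x_5 = 8
pos_y_5 = 9
pos_z_5 = 6
width_5 = 2
depth_5 = 3
pos_x_6 = 6
pos_y_6 = 4
pos_z_6 = 3
radius_6 = 2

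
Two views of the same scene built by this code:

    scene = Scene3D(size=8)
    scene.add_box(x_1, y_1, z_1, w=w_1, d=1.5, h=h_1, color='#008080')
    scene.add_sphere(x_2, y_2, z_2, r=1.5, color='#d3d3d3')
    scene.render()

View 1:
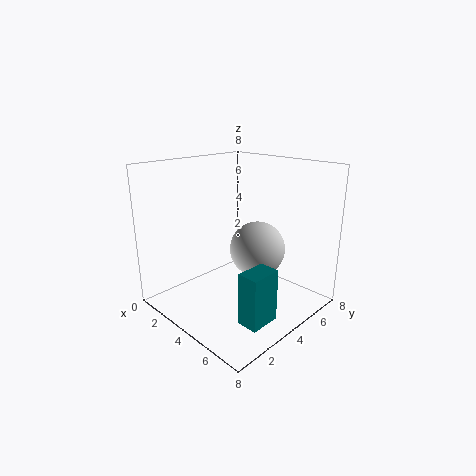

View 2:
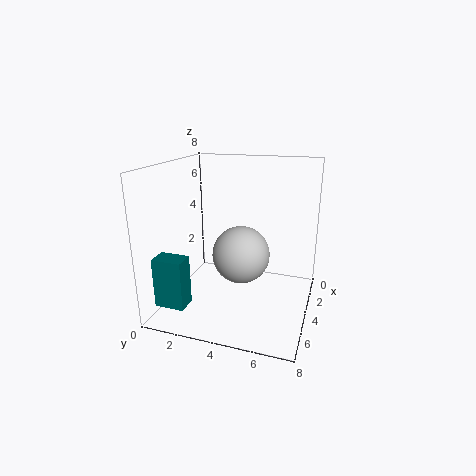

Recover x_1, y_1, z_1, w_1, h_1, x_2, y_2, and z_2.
x_1 = 7; y_1 = 1; z_1 = 1.5; w_1 = 1; h_1 = 2.5; x_2 = 5; y_2 = 4.5; z_2 = 3.5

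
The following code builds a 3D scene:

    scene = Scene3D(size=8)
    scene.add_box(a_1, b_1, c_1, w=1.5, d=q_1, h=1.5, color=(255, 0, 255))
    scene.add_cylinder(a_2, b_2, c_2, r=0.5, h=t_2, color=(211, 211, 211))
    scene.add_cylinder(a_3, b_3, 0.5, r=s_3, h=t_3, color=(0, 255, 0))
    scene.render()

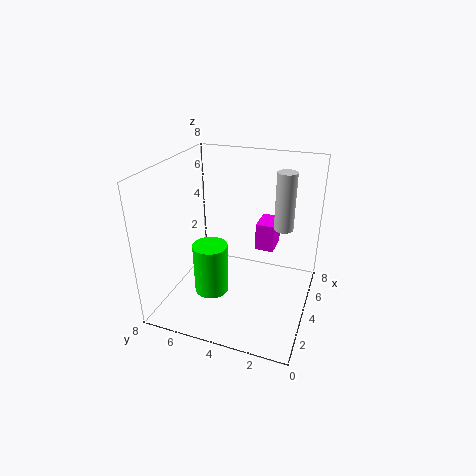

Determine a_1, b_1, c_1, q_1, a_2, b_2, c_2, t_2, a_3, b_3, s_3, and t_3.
a_1 = 4, b_1 = 2, c_1 = 3.5, q_1 = 1, a_2 = 4, b_2 = 1.5, c_2 = 5, t_2 = 3, a_3 = 3.5, b_3 = 5.5, s_3 = 1, t_3 = 3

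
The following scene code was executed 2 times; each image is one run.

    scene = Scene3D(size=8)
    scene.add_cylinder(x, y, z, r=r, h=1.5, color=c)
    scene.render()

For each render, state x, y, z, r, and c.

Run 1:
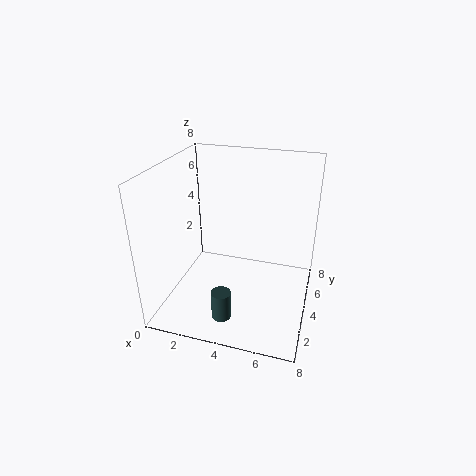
x = 4
y = 1
z = 1
r = 0.5
c = 'darkslategray'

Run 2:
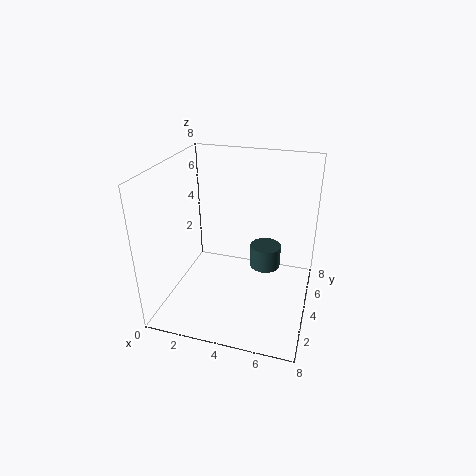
x = 5
y = 7
z = 0.5
r = 1
c = 'darkslategray'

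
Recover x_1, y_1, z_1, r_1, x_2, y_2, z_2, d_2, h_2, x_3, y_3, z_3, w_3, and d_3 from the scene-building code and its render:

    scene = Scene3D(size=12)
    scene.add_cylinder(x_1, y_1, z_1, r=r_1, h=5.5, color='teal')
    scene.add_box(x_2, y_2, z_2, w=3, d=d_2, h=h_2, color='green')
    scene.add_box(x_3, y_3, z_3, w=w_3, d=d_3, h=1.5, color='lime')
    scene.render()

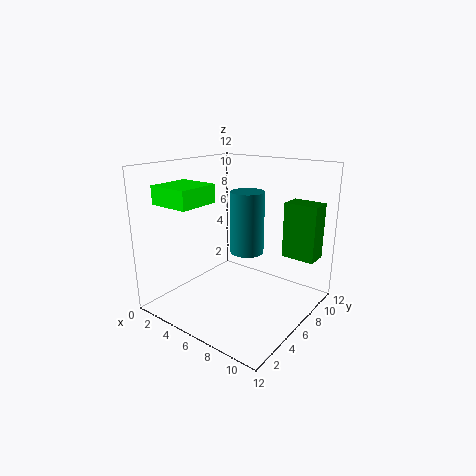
x_1 = 5.5; y_1 = 8; z_1 = 4; r_1 = 1.5; x_2 = 8; y_2 = 10; z_2 = 3.5; d_2 = 2; h_2 = 5; x_3 = 1; y_3 = 1.5; z_3 = 9; w_3 = 3.5; d_3 = 3.5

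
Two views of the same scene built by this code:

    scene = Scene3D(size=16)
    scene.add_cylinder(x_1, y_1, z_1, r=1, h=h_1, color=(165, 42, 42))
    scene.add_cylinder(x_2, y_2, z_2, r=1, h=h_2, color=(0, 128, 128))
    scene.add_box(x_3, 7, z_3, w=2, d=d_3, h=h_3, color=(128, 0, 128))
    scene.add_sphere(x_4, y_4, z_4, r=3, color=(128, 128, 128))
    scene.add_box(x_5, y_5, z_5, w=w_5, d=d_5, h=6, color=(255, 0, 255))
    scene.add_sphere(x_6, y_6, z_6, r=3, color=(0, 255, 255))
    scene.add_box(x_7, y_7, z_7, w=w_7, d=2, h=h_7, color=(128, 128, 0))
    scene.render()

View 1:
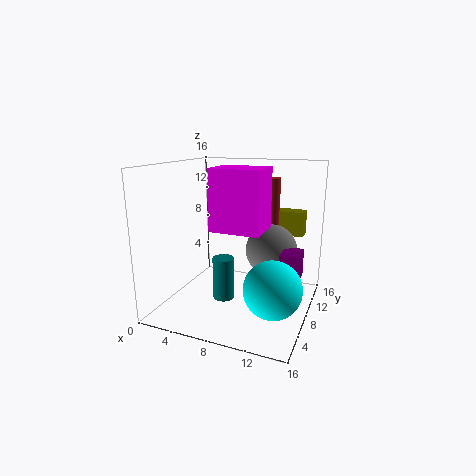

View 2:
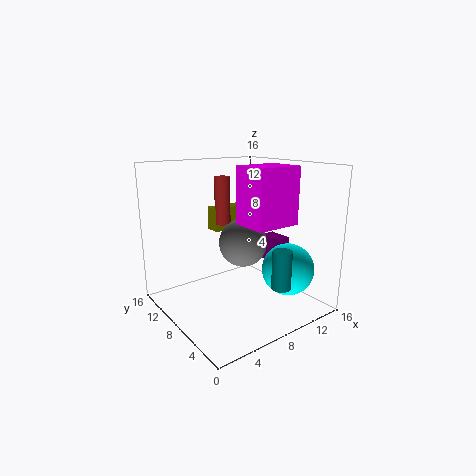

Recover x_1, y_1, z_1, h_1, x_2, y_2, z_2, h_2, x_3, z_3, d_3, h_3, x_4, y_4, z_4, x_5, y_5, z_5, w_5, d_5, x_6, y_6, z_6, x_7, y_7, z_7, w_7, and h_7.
x_1 = 10; y_1 = 14; z_1 = 8; h_1 = 6; x_2 = 9; y_2 = 2; z_2 = 4; h_2 = 4; x_3 = 13; z_3 = 4; d_3 = 3; h_3 = 3; x_4 = 11; y_4 = 11; z_4 = 6; x_5 = 7; y_5 = 3; z_5 = 10; w_5 = 5; d_5 = 4; x_6 = 13; y_6 = 5; z_6 = 4; x_7 = 9; y_7 = 14; z_7 = 7; w_7 = 5; h_7 = 3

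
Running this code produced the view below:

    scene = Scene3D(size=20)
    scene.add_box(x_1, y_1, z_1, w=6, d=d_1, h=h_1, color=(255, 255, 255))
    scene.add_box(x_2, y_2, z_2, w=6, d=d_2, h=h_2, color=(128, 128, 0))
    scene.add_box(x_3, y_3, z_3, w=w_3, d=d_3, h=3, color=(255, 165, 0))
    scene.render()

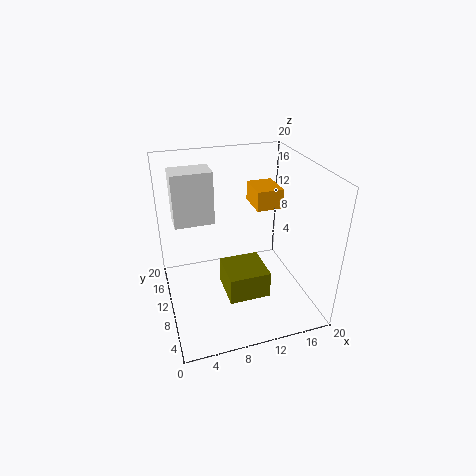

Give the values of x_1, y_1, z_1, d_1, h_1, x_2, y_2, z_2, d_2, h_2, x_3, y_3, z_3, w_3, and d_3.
x_1 = 2
y_1 = 15
z_1 = 10
d_1 = 4
h_1 = 8
x_2 = 8
y_2 = 7
z_2 = 1
d_2 = 6
h_2 = 4
x_3 = 14
y_3 = 13
z_3 = 12
w_3 = 4
d_3 = 5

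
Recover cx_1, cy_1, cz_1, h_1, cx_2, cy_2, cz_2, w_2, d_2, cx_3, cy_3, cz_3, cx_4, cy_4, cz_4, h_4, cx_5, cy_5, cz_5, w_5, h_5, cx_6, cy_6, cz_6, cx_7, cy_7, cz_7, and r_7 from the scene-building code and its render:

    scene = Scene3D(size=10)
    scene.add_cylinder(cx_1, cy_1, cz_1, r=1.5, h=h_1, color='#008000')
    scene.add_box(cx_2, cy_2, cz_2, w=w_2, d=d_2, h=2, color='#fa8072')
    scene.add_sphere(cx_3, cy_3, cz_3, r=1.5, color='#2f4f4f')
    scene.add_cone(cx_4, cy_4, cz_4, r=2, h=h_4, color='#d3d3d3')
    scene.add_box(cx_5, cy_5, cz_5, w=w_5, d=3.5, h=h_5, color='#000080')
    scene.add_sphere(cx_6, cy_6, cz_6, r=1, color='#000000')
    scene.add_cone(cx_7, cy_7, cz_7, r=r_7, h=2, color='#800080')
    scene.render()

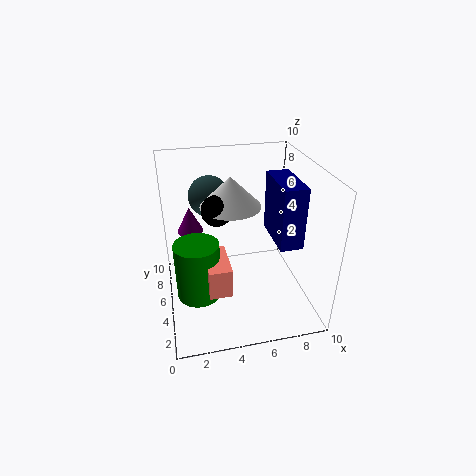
cx_1 = 2
cy_1 = 4
cz_1 = 1.5
h_1 = 4
cx_2 = 2.5
cy_2 = 2
cz_2 = 2.5
w_2 = 1.5
d_2 = 3
cx_3 = 3.5
cy_3 = 8
cz_3 = 7
cx_4 = 4.5
cy_4 = 5
cz_4 = 7.5
h_4 = 2
cx_5 = 7
cy_5 = 2
cz_5 = 5.5
w_5 = 1.5
h_5 = 4
cx_6 = 3.5
cy_6 = 4.5
cz_6 = 7.5
cx_7 = 2
cy_7 = 8.5
cz_7 = 4
r_7 = 1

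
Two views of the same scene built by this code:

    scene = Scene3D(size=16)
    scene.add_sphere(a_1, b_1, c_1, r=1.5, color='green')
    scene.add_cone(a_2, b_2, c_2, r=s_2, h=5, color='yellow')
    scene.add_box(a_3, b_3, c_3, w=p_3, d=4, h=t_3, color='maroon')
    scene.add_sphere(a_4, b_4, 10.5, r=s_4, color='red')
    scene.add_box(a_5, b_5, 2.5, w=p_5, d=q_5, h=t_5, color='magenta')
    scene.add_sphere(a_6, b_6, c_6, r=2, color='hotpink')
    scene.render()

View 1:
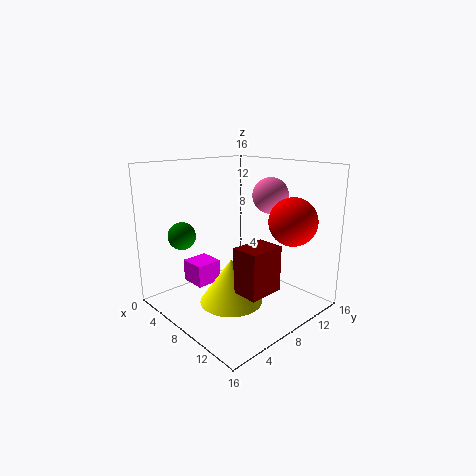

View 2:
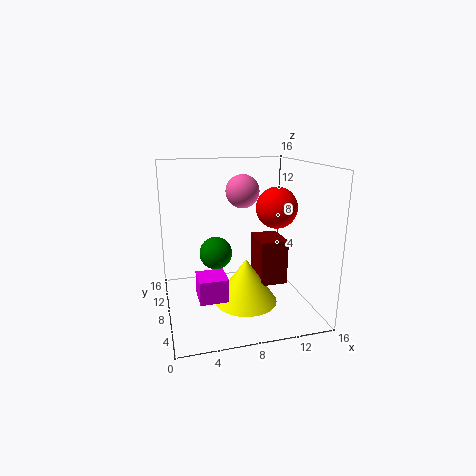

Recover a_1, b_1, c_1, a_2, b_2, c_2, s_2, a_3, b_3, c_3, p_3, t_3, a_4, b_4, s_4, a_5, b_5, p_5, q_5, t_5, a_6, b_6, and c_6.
a_1 = 4.5; b_1 = 3; c_1 = 8.5; a_2 = 8.5; b_2 = 6.5; c_2 = 1; s_2 = 3.5; a_3 = 10; b_3 = 5.5; c_3 = 3; p_3 = 3; t_3 = 5; a_4 = 13.5; b_4 = 10.5; s_4 = 2.5; a_5 = 3; b_5 = 4; p_5 = 3; q_5 = 3; t_5 = 2.5; a_6 = 9.5; b_6 = 11.5; c_6 = 12.5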